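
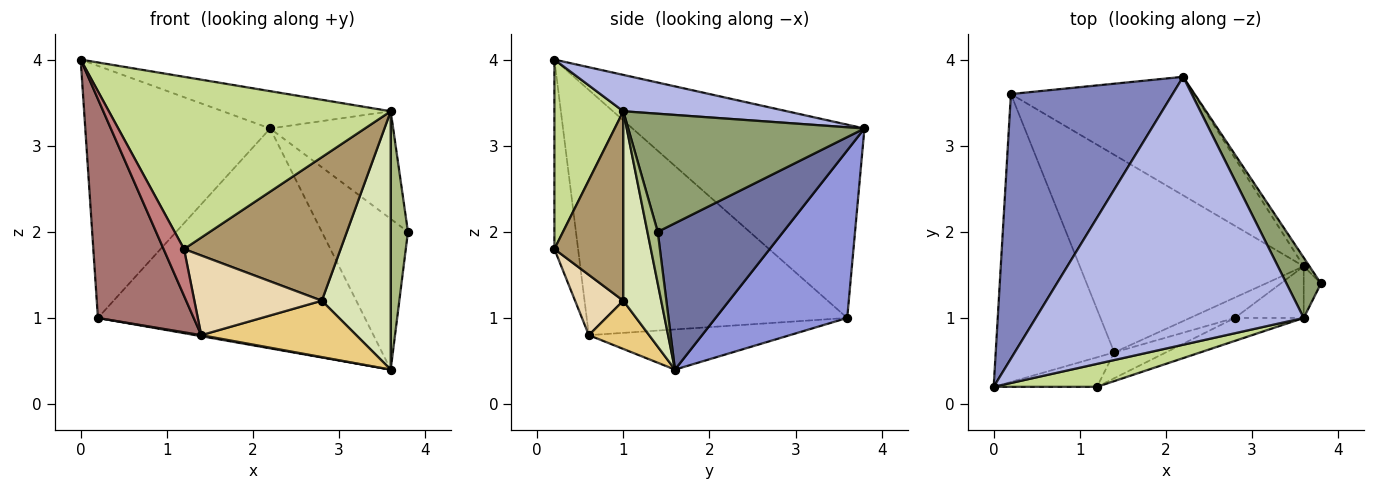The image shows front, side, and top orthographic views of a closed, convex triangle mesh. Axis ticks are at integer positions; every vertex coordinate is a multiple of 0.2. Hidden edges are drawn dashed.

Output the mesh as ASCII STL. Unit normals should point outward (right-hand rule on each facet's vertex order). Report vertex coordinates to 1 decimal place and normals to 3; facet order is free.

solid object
 facet normal 0.824 0.566 -0.032
  outer loop
   vertex 3.6 1.6 0.4
   vertex 2.2 3.8 3.2
   vertex 3.8 1.4 2.0
  endloop
 endfacet
 facet normal -0.654 0.522 0.547
  outer loop
   vertex 0.2 3.6 1.0
   vertex 0.0 0.2 4.0
   vertex 2.2 3.8 3.2
  endloop
 endfacet
 facet normal 0.398 0.807 -0.435
  outer loop
   vertex 0.2 3.6 1.0
   vertex 2.2 3.8 3.2
   vertex 3.6 1.6 0.4
  endloop
 endfacet
 facet normal 0.133 0.137 0.982
  outer loop
   vertex 3.6 1.0 3.4
   vertex 2.2 3.8 3.2
   vertex 0.0 0.2 4.0
  endloop
 endfacet
 facet normal 0.859 0.447 0.250
  outer loop
   vertex 3.6 1.0 3.4
   vertex 3.8 1.4 2.0
   vertex 2.2 3.8 3.2
  endloop
 endfacet
 facet normal 0.507 -0.845 -0.169
  outer loop
   vertex 3.6 1.0 3.4
   vertex 3.6 1.6 0.4
   vertex 3.8 1.4 2.0
  endloop
 endfacet
 facet normal 0.235 -0.963 0.128
  outer loop
   vertex 1.2 0.2 1.8
   vertex 3.6 1.0 3.4
   vertex 0.0 0.2 4.0
  endloop
 endfacet
 facet normal 0.475 -0.863 -0.173
  outer loop
   vertex 2.8 1.0 1.2
   vertex 3.6 1.6 0.4
   vertex 3.6 1.0 3.4
  endloop
 endfacet
 facet normal 0.398 -0.906 -0.145
  outer loop
   vertex 2.8 1.0 1.2
   vertex 3.6 1.0 3.4
   vertex 1.2 0.2 1.8
  endloop
 endfacet
 facet normal -0.177 -0.005 -0.984
  outer loop
   vertex 1.4 0.6 0.8
   vertex 0.2 3.6 1.0
   vertex 3.6 1.6 0.4
  endloop
 endfacet
 facet normal 0.344 -0.883 -0.319
  outer loop
   vertex 1.4 0.6 0.8
   vertex 3.6 1.6 0.4
   vertex 2.8 1.0 1.2
  endloop
 endfacet
 facet normal 0.339 -0.895 -0.290
  outer loop
   vertex 1.4 0.6 0.8
   vertex 2.8 1.0 1.2
   vertex 1.2 0.2 1.8
  endloop
 endfacet
 facet normal -0.855 -0.314 -0.413
  outer loop
   vertex 1.4 0.6 0.8
   vertex 0.0 0.2 4.0
   vertex 0.2 3.6 1.0
  endloop
 endfacet
 facet normal -0.700 -0.604 -0.382
  outer loop
   vertex 1.4 0.6 0.8
   vertex 1.2 0.2 1.8
   vertex 0.0 0.2 4.0
  endloop
 endfacet
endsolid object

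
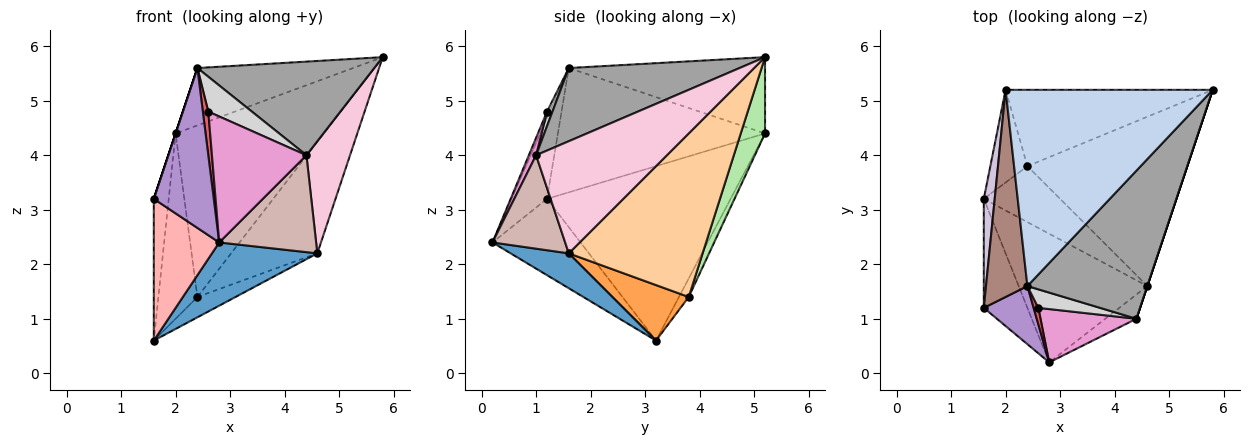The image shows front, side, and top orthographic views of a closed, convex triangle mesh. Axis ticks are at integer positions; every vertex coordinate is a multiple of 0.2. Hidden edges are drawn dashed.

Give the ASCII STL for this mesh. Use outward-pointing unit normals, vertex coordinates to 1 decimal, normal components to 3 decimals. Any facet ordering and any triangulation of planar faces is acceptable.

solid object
 facet normal 0.236 -0.429 -0.872
  outer loop
   vertex 4.6 1.6 2.2
   vertex 2.8 0.2 2.4
   vertex 1.6 3.2 0.6
  endloop
 endfacet
 facet normal -0.333 0.265 0.905
  outer loop
   vertex 2.4 1.6 5.6
   vertex 5.8 5.2 5.8
   vertex 2.0 5.2 4.4
  endloop
 endfacet
 facet normal 0.564 0.282 -0.776
  outer loop
   vertex 2.4 3.8 1.4
   vertex 4.6 1.6 2.2
   vertex 1.6 3.2 0.6
  endloop
 endfacet
 facet normal 0.649 0.418 -0.635
  outer loop
   vertex 2.4 3.8 1.4
   vertex 5.8 5.2 5.8
   vertex 4.6 1.6 2.2
  endloop
 endfacet
 facet normal -0.218 0.873 -0.436
  outer loop
   vertex 2.4 3.8 1.4
   vertex 1.6 3.2 0.6
   vertex 2.0 5.2 4.4
  endloop
 endfacet
 facet normal 0.148 0.904 -0.402
  outer loop
   vertex 2.4 3.8 1.4
   vertex 2.0 5.2 4.4
   vertex 5.8 5.2 5.8
  endloop
 endfacet
 facet normal -0.424 -0.848 0.318
  outer loop
   vertex 2.6 1.2 4.8
   vertex 2.4 1.6 5.6
   vertex 2.8 0.2 2.4
  endloop
 endfacet
 facet normal -0.730 -0.542 -0.417
  outer loop
   vertex 1.6 1.2 3.2
   vertex 1.6 3.2 0.6
   vertex 2.8 0.2 2.4
  endloop
 endfacet
 facet normal -0.485 -0.822 0.299
  outer loop
   vertex 1.6 1.2 3.2
   vertex 2.8 0.2 2.4
   vertex 2.4 1.6 5.6
  endloop
 endfacet
 facet normal -0.995 0.081 0.062
  outer loop
   vertex 1.6 1.2 3.2
   vertex 2.0 5.2 4.4
   vertex 1.6 3.2 0.6
  endloop
 endfacet
 facet normal -0.949 0.000 0.316
  outer loop
   vertex 1.6 1.2 3.2
   vertex 2.4 1.6 5.6
   vertex 2.0 5.2 4.4
  endloop
 endfacet
 facet normal 0.588 -0.784 -0.196
  outer loop
   vertex 4.4 1.0 4.0
   vertex 2.8 0.2 2.4
   vertex 4.6 1.6 2.2
  endloop
 endfacet
 facet normal 0.071 -0.919 0.389
  outer loop
   vertex 4.4 1.0 4.0
   vertex 2.6 1.2 4.8
   vertex 2.8 0.2 2.4
  endloop
 endfacet
 facet normal 0.949 -0.316 0.000
  outer loop
   vertex 4.4 1.0 4.0
   vertex 4.6 1.6 2.2
   vertex 5.8 5.2 5.8
  endloop
 endfacet
 facet normal 0.459 -0.475 0.751
  outer loop
   vertex 4.4 1.0 4.0
   vertex 5.8 5.2 5.8
   vertex 2.4 1.6 5.6
  endloop
 endfacet
 facet normal 0.110 -0.878 0.466
  outer loop
   vertex 4.4 1.0 4.0
   vertex 2.4 1.6 5.6
   vertex 2.6 1.2 4.8
  endloop
 endfacet
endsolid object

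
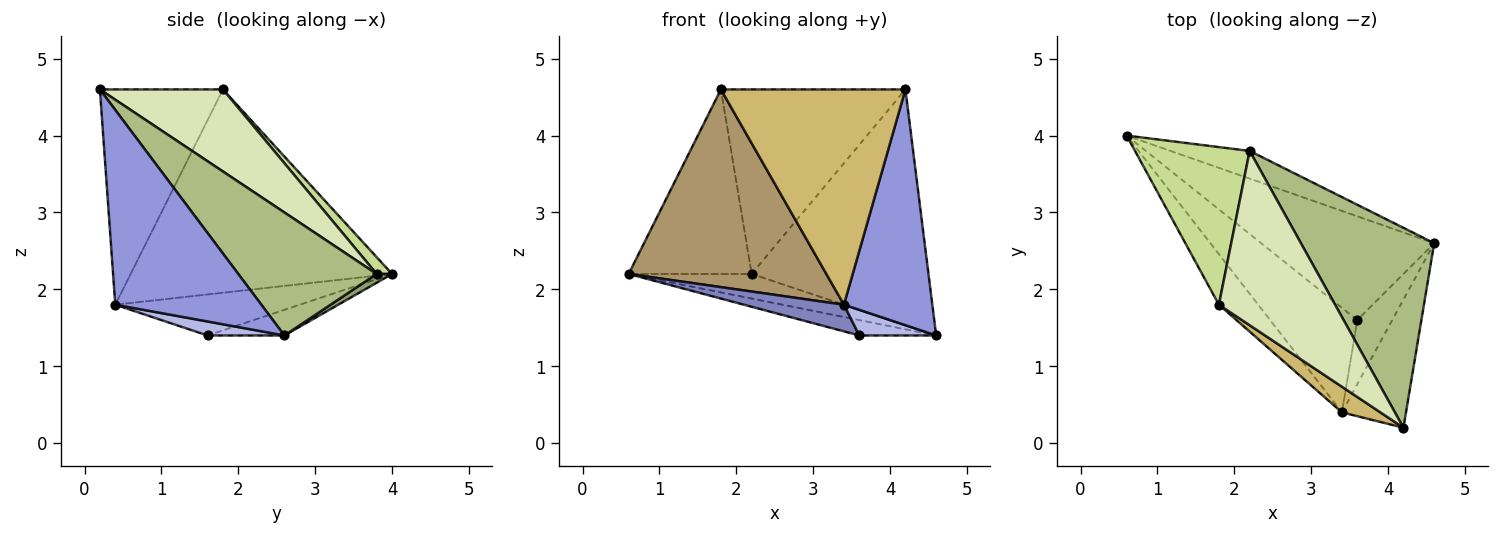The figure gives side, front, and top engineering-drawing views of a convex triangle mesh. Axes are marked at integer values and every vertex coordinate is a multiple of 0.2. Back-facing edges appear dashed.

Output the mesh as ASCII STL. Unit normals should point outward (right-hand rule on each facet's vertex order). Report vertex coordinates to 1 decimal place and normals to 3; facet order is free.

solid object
 facet normal -0.145 0.145 -0.979
  outer loop
   vertex 3.6 1.6 1.4
   vertex 0.6 4.0 2.2
   vertex 4.6 2.6 1.4
  endloop
 endfacet
 facet normal -0.415 -0.225 -0.882
  outer loop
   vertex 3.4 0.4 1.8
   vertex 0.6 4.0 2.2
   vertex 3.6 1.6 1.4
  endloop
 endfacet
 facet normal 0.824 -0.498 -0.271
  outer loop
   vertex 3.4 0.4 1.8
   vertex 4.6 2.6 1.4
   vertex 4.2 0.2 4.6
  endloop
 endfacet
 facet normal 0.348 -0.348 -0.870
  outer loop
   vertex 3.4 0.4 1.8
   vertex 3.6 1.6 1.4
   vertex 4.6 2.6 1.4
  endloop
 endfacet
 facet normal 0.083 0.662 -0.745
  outer loop
   vertex 2.2 3.8 2.2
   vertex 4.6 2.6 1.4
   vertex 0.6 4.0 2.2
  endloop
 endfacet
 facet normal 0.513 0.655 0.555
  outer loop
   vertex 2.2 3.8 2.2
   vertex 4.2 0.2 4.6
   vertex 4.6 2.6 1.4
  endloop
 endfacet
 facet normal 0.095 0.757 0.647
  outer loop
   vertex 1.8 1.8 4.6
   vertex 2.2 3.8 2.2
   vertex 0.6 4.0 2.2
  endloop
 endfacet
 facet normal 0.436 0.654 0.618
  outer loop
   vertex 1.8 1.8 4.6
   vertex 4.2 0.2 4.6
   vertex 2.2 3.8 2.2
  endloop
 endfacet
 facet normal -0.788 -0.596 -0.152
  outer loop
   vertex 1.8 1.8 4.6
   vertex 0.6 4.0 2.2
   vertex 3.4 0.4 1.8
  endloop
 endfacet
 facet normal -0.552 -0.828 0.099
  outer loop
   vertex 1.8 1.8 4.6
   vertex 3.4 0.4 1.8
   vertex 4.2 0.2 4.6
  endloop
 endfacet
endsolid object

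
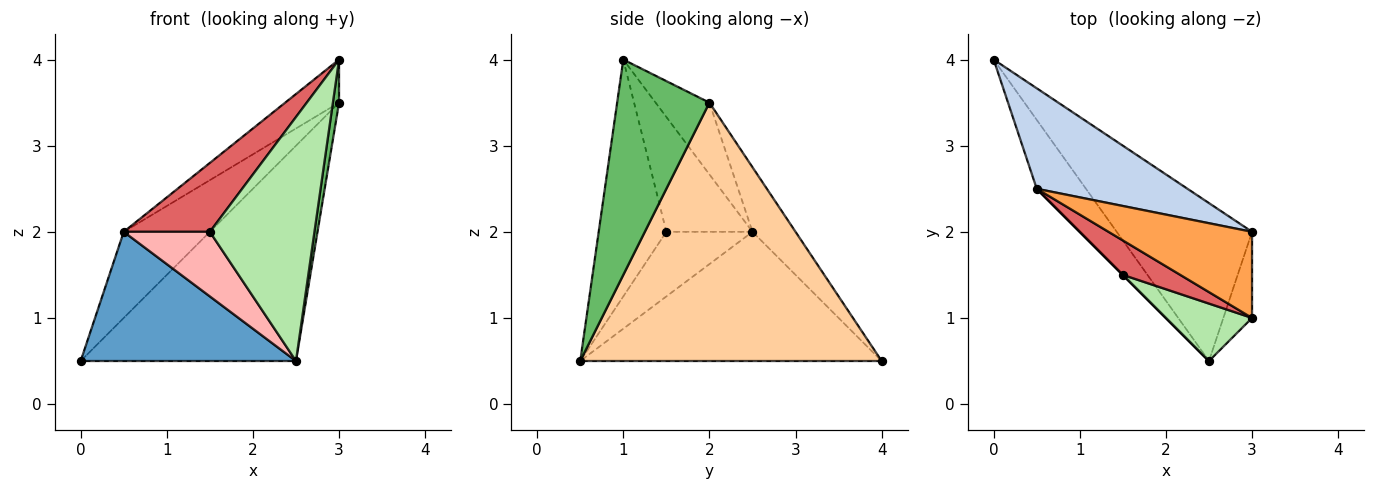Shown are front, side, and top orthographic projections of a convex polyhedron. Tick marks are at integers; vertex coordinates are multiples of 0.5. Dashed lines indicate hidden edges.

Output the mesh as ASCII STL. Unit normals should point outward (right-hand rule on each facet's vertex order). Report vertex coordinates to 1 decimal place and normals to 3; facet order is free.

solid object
 facet normal -0.777 -0.555 -0.296
  outer loop
   vertex 0.5 2.5 2.0
   vertex 0.0 4.0 0.5
   vertex 2.5 0.5 0.5
  endloop
 endfacet
 facet normal -0.309 0.619 0.722
  outer loop
   vertex 3.0 2.0 3.5
   vertex 0.0 4.0 0.5
   vertex 0.5 2.5 2.0
  endloop
 endfacet
 facet normal -0.408 0.408 0.816
  outer loop
   vertex 3.0 2.0 3.5
   vertex 0.5 2.5 2.0
   vertex 3.0 1.0 4.0
  endloop
 endfacet
 facet normal 0.749 0.535 -0.392
  outer loop
   vertex 3.0 2.0 3.5
   vertex 2.5 0.5 0.5
   vertex 0.0 4.0 0.5
  endloop
 endfacet
 facet normal 0.989 -0.066 -0.132
  outer loop
   vertex 3.0 2.0 3.5
   vertex 3.0 1.0 4.0
   vertex 2.5 0.5 0.5
  endloop
 endfacet
 facet normal -0.533 -0.824 0.194
  outer loop
   vertex 1.5 1.5 2.0
   vertex 2.5 0.5 0.5
   vertex 3.0 1.0 4.0
  endloop
 endfacet
 facet normal -0.667 -0.667 0.333
  outer loop
   vertex 1.5 1.5 2.0
   vertex 3.0 1.0 4.0
   vertex 0.5 2.5 2.0
  endloop
 endfacet
 facet normal -0.707 -0.707 0.000
  outer loop
   vertex 1.5 1.5 2.0
   vertex 0.5 2.5 2.0
   vertex 2.5 0.5 0.5
  endloop
 endfacet
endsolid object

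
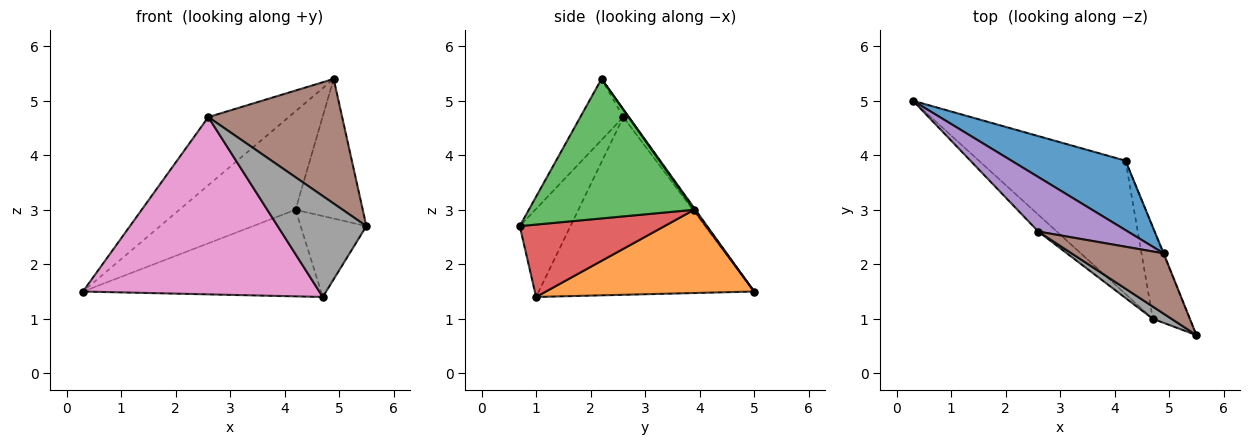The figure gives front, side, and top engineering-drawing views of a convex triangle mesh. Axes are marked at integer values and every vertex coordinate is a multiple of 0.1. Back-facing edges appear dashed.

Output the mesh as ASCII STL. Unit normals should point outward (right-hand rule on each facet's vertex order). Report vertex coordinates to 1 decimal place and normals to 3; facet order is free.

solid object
 facet normal 0.009 0.817 0.576
  outer loop
   vertex 4.2 3.9 3.0
   vertex 0.3 5.0 1.5
   vertex 4.9 2.2 5.4
  endloop
 endfacet
 facet normal 0.430 0.492 -0.757
  outer loop
   vertex 4.2 3.9 3.0
   vertex 4.7 1.0 1.4
   vertex 0.3 5.0 1.5
  endloop
 endfacet
 facet normal 0.926 0.377 -0.003
  outer loop
   vertex 4.2 3.9 3.0
   vertex 4.9 2.2 5.4
   vertex 5.5 0.7 2.7
  endloop
 endfacet
 facet normal 0.826 0.375 -0.422
  outer loop
   vertex 4.2 3.9 3.0
   vertex 5.5 0.7 2.7
   vertex 4.7 1.0 1.4
  endloop
 endfacet
 facet normal -0.054 0.780 0.624
  outer loop
   vertex 2.6 2.6 4.7
   vertex 4.9 2.2 5.4
   vertex 0.3 5.0 1.5
  endloop
 endfacet
 facet normal -0.278 -0.865 0.419
  outer loop
   vertex 2.6 2.6 4.7
   vertex 5.5 0.7 2.7
   vertex 4.9 2.2 5.4
  endloop
 endfacet
 facet normal -0.672 -0.737 -0.070
  outer loop
   vertex 2.6 2.6 4.7
   vertex 0.3 5.0 1.5
   vertex 4.7 1.0 1.4
  endloop
 endfacet
 facet normal -0.494 -0.863 0.105
  outer loop
   vertex 2.6 2.6 4.7
   vertex 4.7 1.0 1.4
   vertex 5.5 0.7 2.7
  endloop
 endfacet
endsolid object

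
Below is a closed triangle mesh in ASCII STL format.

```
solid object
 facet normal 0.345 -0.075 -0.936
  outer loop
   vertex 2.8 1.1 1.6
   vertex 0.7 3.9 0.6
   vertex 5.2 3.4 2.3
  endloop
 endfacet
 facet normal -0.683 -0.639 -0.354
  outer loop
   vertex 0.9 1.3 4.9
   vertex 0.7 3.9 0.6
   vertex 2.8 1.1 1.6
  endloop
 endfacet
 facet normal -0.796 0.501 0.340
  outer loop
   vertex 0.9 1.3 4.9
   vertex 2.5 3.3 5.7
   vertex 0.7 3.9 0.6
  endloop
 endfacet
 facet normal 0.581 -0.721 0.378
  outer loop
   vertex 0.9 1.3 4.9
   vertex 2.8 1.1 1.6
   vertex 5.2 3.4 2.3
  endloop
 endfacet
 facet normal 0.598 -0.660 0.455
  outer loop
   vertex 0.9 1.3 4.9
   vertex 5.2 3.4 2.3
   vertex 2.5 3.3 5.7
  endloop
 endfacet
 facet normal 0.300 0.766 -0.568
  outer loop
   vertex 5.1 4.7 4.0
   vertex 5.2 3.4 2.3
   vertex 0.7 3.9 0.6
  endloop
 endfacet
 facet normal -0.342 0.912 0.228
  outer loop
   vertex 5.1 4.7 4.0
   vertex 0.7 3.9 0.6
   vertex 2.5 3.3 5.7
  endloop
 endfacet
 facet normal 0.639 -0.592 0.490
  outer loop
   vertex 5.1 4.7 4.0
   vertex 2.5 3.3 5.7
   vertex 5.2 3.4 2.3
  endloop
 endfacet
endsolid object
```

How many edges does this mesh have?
12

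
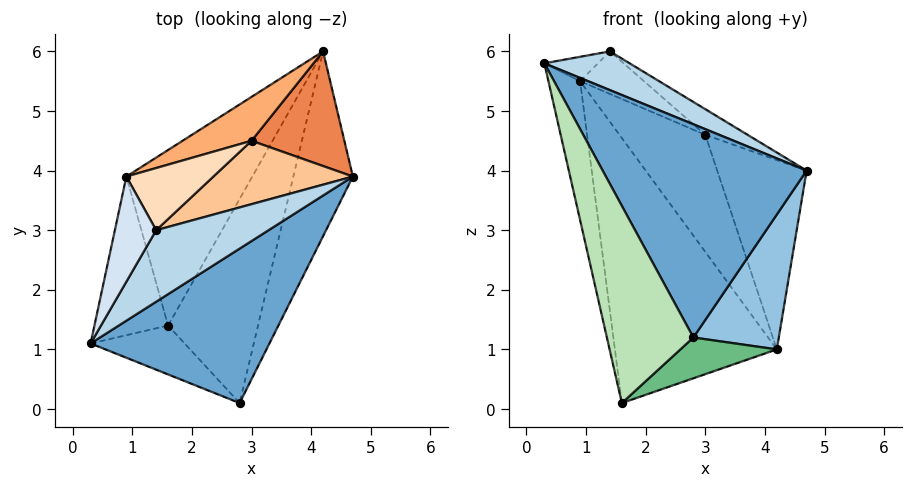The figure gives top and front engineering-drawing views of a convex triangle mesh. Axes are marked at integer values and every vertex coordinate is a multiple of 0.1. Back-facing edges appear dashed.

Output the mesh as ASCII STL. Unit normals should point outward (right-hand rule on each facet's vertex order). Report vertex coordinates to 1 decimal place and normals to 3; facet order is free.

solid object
 facet normal 0.603 -0.646 0.468
  outer loop
   vertex 2.8 0.1 1.2
   vertex 4.7 3.9 4.0
   vertex 0.3 1.1 5.8
  endloop
 endfacet
 facet normal 0.921 -0.229 -0.314
  outer loop
   vertex 4.2 6.0 1.0
   vertex 4.7 3.9 4.0
   vertex 2.8 0.1 1.2
  endloop
 endfacet
 facet normal 0.552 -0.397 0.733
  outer loop
   vertex 1.4 3.0 6.0
   vertex 0.3 1.1 5.8
   vertex 4.7 3.9 4.0
  endloop
 endfacet
 facet normal -0.494 0.197 0.847
  outer loop
   vertex 1.4 3.0 6.0
   vertex 0.9 3.9 5.5
   vertex 0.3 1.1 5.8
  endloop
 endfacet
 facet normal 0.436 0.770 0.466
  outer loop
   vertex 3.0 4.5 4.6
   vertex 4.7 3.9 4.0
   vertex 4.2 6.0 1.0
  endloop
 endfacet
 facet normal -0.116 0.930 0.349
  outer loop
   vertex 3.0 4.5 4.6
   vertex 4.2 6.0 1.0
   vertex 0.9 3.9 5.5
  endloop
 endfacet
 facet normal 0.418 0.341 0.842
  outer loop
   vertex 3.0 4.5 4.6
   vertex 1.4 3.0 6.0
   vertex 4.7 3.9 4.0
  endloop
 endfacet
 facet normal 0.189 0.555 0.810
  outer loop
   vertex 3.0 4.5 4.6
   vertex 0.9 3.9 5.5
   vertex 1.4 3.0 6.0
  endloop
 endfacet
 facet normal 0.566 -0.162 -0.808
  outer loop
   vertex 1.6 1.4 0.1
   vertex 4.2 6.0 1.0
   vertex 2.8 0.1 1.2
  endloop
 endfacet
 facet normal -0.789 0.512 -0.339
  outer loop
   vertex 1.6 1.4 0.1
   vertex 0.9 3.9 5.5
   vertex 4.2 6.0 1.0
  endloop
 endfacet
 facet normal -0.639 -0.747 -0.185
  outer loop
   vertex 1.6 1.4 0.1
   vertex 2.8 0.1 1.2
   vertex 0.3 1.1 5.8
  endloop
 endfacet
 facet normal -0.960 0.183 -0.209
  outer loop
   vertex 1.6 1.4 0.1
   vertex 0.3 1.1 5.8
   vertex 0.9 3.9 5.5
  endloop
 endfacet
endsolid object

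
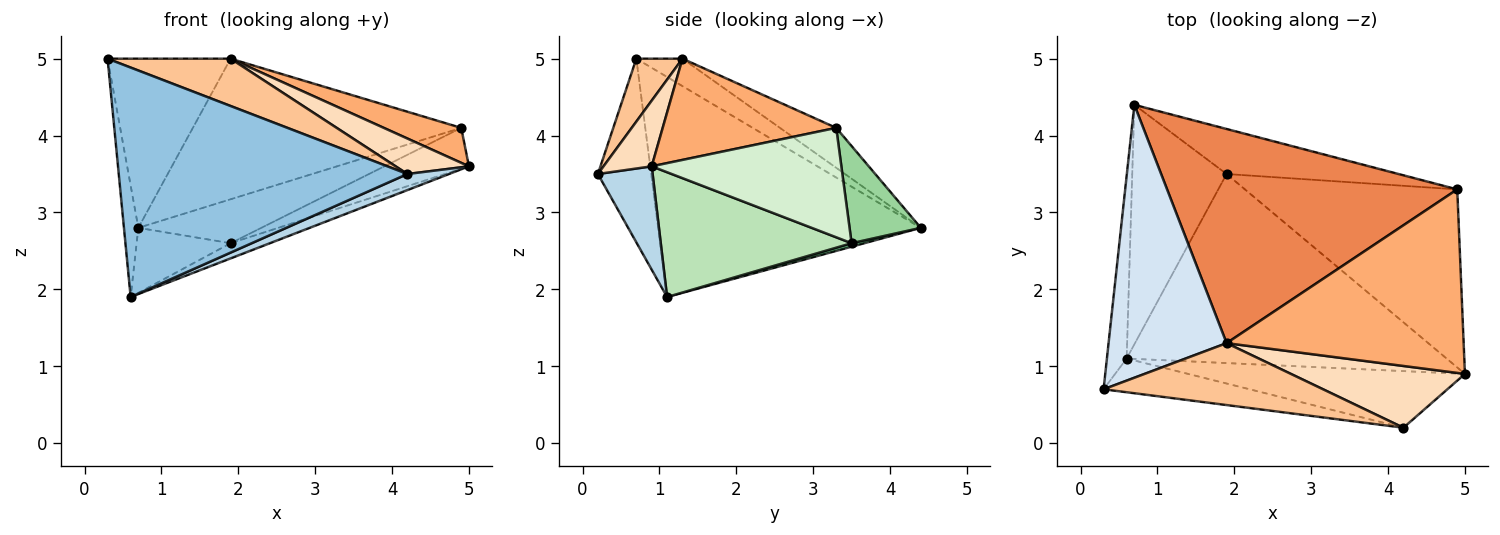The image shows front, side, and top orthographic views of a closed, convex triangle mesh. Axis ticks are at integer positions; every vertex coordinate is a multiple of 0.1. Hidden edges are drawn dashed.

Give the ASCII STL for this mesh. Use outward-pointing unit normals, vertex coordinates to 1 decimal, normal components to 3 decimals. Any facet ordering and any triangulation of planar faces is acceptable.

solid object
 facet normal -0.995 0.054 -0.089
  outer loop
   vertex 0.6 1.1 1.9
   vertex 0.3 0.7 5.0
   vertex 0.7 4.4 2.8
  endloop
 endfacet
 facet normal -0.180 -0.973 -0.143
  outer loop
   vertex 4.2 0.2 3.5
   vertex 0.3 0.7 5.0
   vertex 0.6 1.1 1.9
  endloop
 endfacet
 facet normal 0.338 -0.257 -0.905
  outer loop
   vertex 4.2 0.2 3.5
   vertex 0.6 1.1 1.9
   vertex 5.0 0.9 3.6
  endloop
 endfacet
 facet normal -0.194 0.517 0.834
  outer loop
   vertex 1.9 1.3 5.0
   vertex 0.7 4.4 2.8
   vertex 0.3 0.7 5.0
  endloop
 endfacet
 facet normal -0.114 0.545 0.831
  outer loop
   vertex 1.9 1.3 5.0
   vertex 4.9 3.3 4.1
   vertex 0.7 4.4 2.8
  endloop
 endfacet
 facet normal 0.387 -0.173 0.906
  outer loop
   vertex 1.9 1.3 5.0
   vertex 5.0 0.9 3.6
   vertex 4.9 3.3 4.1
  endloop
 endfacet
 facet normal 0.222 -0.592 0.775
  outer loop
   vertex 1.9 1.3 5.0
   vertex 0.3 0.7 5.0
   vertex 4.2 0.2 3.5
  endloop
 endfacet
 facet normal 0.311 -0.473 0.824
  outer loop
   vertex 1.9 1.3 5.0
   vertex 4.2 0.2 3.5
   vertex 5.0 0.9 3.6
  endloop
 endfacet
 facet normal 0.036 0.262 -0.964
  outer loop
   vertex 1.9 3.5 2.6
   vertex 0.6 1.1 1.9
   vertex 0.7 4.4 2.8
  endloop
 endfacet
 facet normal 0.375 0.647 -0.664
  outer loop
   vertex 1.9 3.5 2.6
   vertex 0.7 4.4 2.8
   vertex 4.9 3.3 4.1
  endloop
 endfacet
 facet normal 0.362 0.075 -0.929
  outer loop
   vertex 1.9 3.5 2.6
   vertex 5.0 0.9 3.6
   vertex 0.6 1.1 1.9
  endloop
 endfacet
 facet normal 0.449 0.200 -0.871
  outer loop
   vertex 1.9 3.5 2.6
   vertex 4.9 3.3 4.1
   vertex 5.0 0.9 3.6
  endloop
 endfacet
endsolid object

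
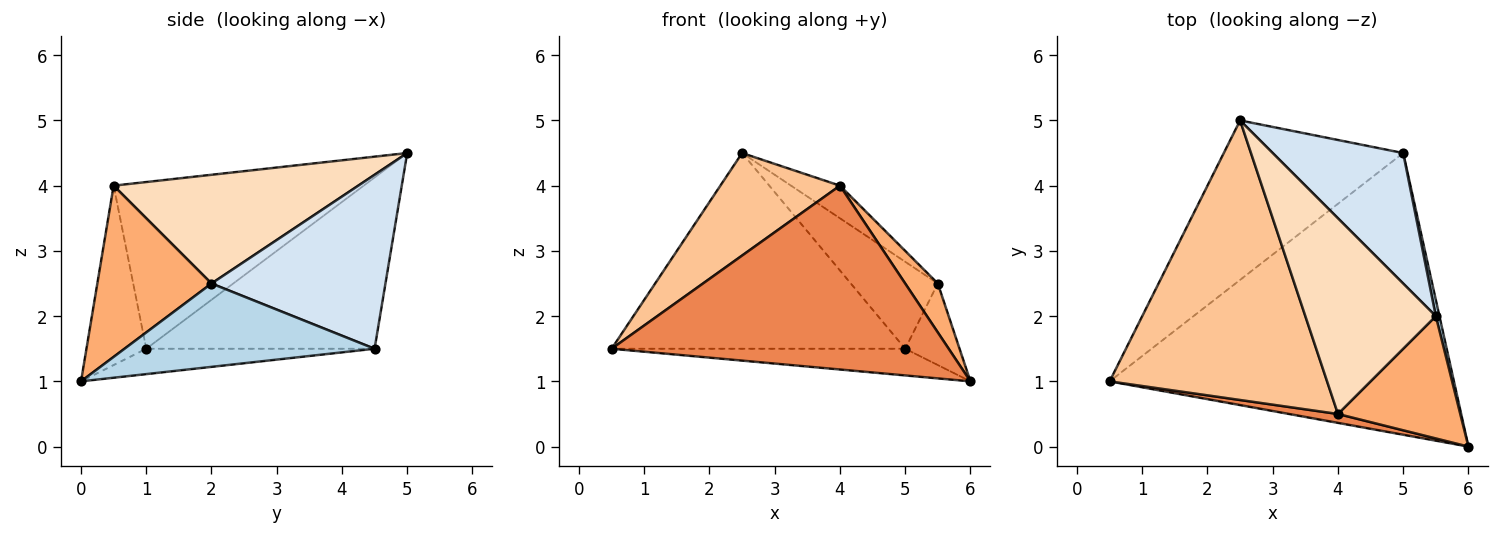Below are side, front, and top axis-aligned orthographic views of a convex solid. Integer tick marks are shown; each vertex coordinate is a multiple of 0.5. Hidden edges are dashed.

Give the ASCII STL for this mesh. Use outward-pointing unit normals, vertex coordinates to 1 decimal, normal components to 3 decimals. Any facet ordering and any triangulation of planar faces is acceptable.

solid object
 facet normal -0.073 0.094 -0.993
  outer loop
   vertex 5.0 4.5 1.5
   vertex 6.0 0.0 1.0
   vertex 0.5 1.0 1.5
  endloop
 endfacet
 facet normal -0.516 0.664 -0.541
  outer loop
   vertex 5.0 4.5 1.5
   vertex 0.5 1.0 1.5
   vertex 2.5 5.0 4.5
  endloop
 endfacet
 facet normal 0.976 0.212 0.042
  outer loop
   vertex 5.0 4.5 1.5
   vertex 5.5 2.0 2.5
   vertex 6.0 0.0 1.0
  endloop
 endfacet
 facet normal 0.743 0.371 0.557
  outer loop
   vertex 5.0 4.5 1.5
   vertex 2.5 5.0 4.5
   vertex 5.5 2.0 2.5
  endloop
 endfacet
 facet normal -0.174 -0.984 0.048
  outer loop
   vertex 4.0 0.5 4.0
   vertex 0.5 1.0 1.5
   vertex 6.0 0.0 1.0
  endloop
 endfacet
 facet normal 0.793 -0.226 0.566
  outer loop
   vertex 4.0 0.5 4.0
   vertex 6.0 0.0 1.0
   vertex 5.5 2.0 2.5
  endloop
 endfacet
 facet normal -0.584 -0.279 0.762
  outer loop
   vertex 4.0 0.5 4.0
   vertex 2.5 5.0 4.5
   vertex 0.5 1.0 1.5
  endloop
 endfacet
 facet normal 0.635 0.127 0.762
  outer loop
   vertex 4.0 0.5 4.0
   vertex 5.5 2.0 2.5
   vertex 2.5 5.0 4.5
  endloop
 endfacet
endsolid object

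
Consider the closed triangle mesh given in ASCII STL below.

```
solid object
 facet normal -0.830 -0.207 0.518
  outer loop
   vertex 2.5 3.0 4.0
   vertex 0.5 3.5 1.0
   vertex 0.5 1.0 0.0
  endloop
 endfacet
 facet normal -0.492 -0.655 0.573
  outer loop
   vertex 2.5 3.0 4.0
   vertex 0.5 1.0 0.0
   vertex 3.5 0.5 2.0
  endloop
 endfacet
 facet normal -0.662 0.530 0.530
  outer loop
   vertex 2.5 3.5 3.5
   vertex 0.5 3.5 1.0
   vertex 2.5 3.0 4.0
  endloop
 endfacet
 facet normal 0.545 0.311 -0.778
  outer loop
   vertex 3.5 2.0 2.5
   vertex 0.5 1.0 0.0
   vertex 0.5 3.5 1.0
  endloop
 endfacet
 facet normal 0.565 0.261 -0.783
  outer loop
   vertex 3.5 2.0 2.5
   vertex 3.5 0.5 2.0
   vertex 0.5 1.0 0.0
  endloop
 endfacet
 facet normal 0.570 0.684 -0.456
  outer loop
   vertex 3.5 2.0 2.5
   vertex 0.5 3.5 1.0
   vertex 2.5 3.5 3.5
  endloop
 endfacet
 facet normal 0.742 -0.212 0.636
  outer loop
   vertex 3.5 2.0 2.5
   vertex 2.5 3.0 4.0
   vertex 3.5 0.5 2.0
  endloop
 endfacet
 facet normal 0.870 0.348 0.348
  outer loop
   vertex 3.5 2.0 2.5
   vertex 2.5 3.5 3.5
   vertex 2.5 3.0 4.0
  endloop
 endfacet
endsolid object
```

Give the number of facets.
8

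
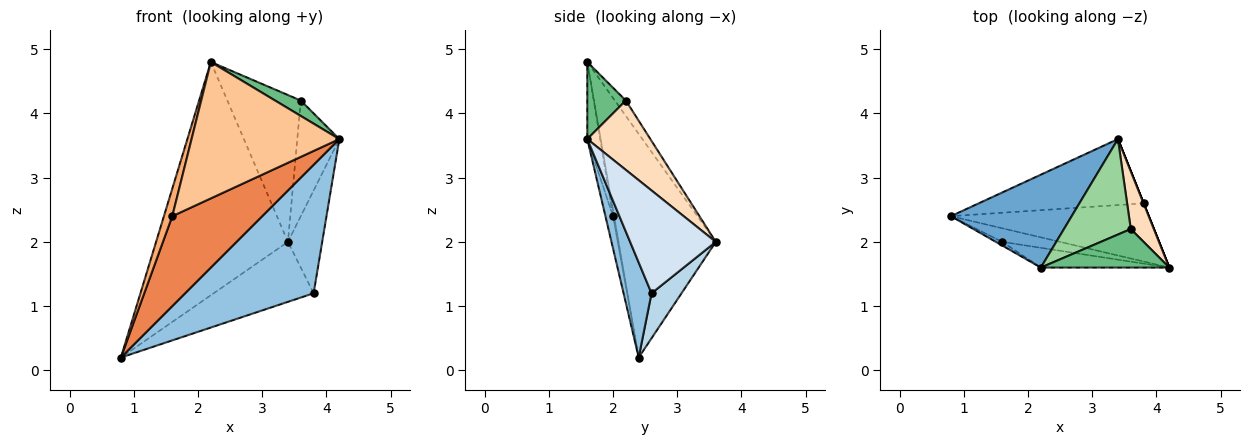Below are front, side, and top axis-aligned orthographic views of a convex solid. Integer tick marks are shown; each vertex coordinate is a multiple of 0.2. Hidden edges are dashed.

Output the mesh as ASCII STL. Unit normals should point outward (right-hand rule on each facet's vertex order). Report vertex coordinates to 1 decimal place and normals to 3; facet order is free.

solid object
 facet normal -0.565 0.766 0.305
  outer loop
   vertex 2.2 1.6 4.8
   vertex 3.4 3.6 2.0
   vertex 0.8 2.4 0.2
  endloop
 endfacet
 facet normal 0.194 -0.894 -0.405
  outer loop
   vertex 3.8 2.6 1.2
   vertex 4.2 1.6 3.6
   vertex 0.8 2.4 0.2
  endloop
 endfacet
 facet normal 0.198 0.659 -0.725
  outer loop
   vertex 3.8 2.6 1.2
   vertex 0.8 2.4 0.2
   vertex 3.4 3.6 2.0
  endloop
 endfacet
 facet normal 0.928 0.371 0.000
  outer loop
   vertex 3.8 2.6 1.2
   vertex 3.4 3.6 2.0
   vertex 4.2 1.6 3.6
  endloop
 endfacet
 facet normal -0.083 -0.985 -0.149
  outer loop
   vertex 1.6 2.0 2.4
   vertex 0.8 2.4 0.2
   vertex 4.2 1.6 3.6
  endloop
 endfacet
 facet normal -0.131 -0.983 -0.131
  outer loop
   vertex 1.6 2.0 2.4
   vertex 2.2 1.6 4.8
   vertex 0.8 2.4 0.2
  endloop
 endfacet
 facet normal -0.086 -0.986 -0.143
  outer loop
   vertex 1.6 2.0 2.4
   vertex 4.2 1.6 3.6
   vertex 2.2 1.6 4.8
  endloop
 endfacet
 facet normal 0.802 0.535 0.267
  outer loop
   vertex 3.6 2.2 4.2
   vertex 4.2 1.6 3.6
   vertex 3.4 3.6 2.0
  endloop
 endfacet
 facet normal 0.487 -0.324 0.811
  outer loop
   vertex 3.6 2.2 4.2
   vertex 2.2 1.6 4.8
   vertex 4.2 1.6 3.6
  endloop
 endfacet
 facet normal -0.125 0.832 0.541
  outer loop
   vertex 3.6 2.2 4.2
   vertex 3.4 3.6 2.0
   vertex 2.2 1.6 4.8
  endloop
 endfacet
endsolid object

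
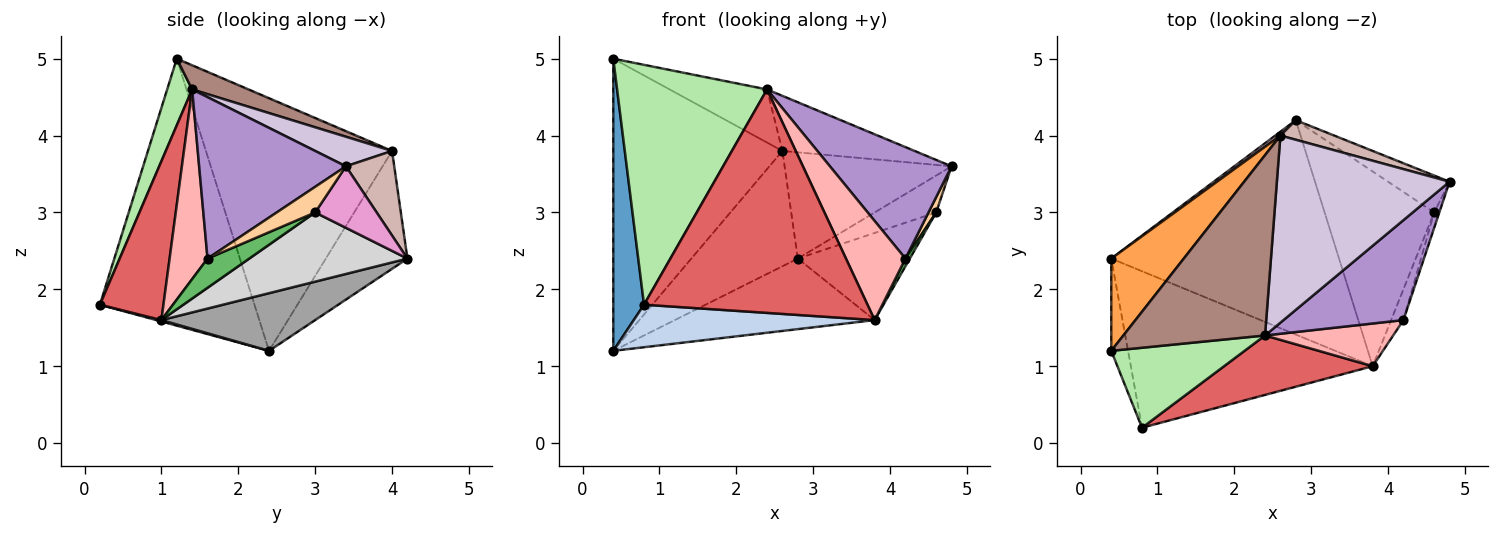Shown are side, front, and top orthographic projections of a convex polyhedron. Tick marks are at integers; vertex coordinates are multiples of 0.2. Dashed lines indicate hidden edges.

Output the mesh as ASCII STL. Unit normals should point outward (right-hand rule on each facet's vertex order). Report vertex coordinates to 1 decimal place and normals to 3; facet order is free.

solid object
 facet normal -0.979 -0.195 -0.062
  outer loop
   vertex 0.4 1.2 5.0
   vertex 0.4 2.4 1.2
   vertex 0.8 0.2 1.8
  endloop
 endfacet
 facet normal 0.006 -0.262 -0.965
  outer loop
   vertex 3.8 1.0 1.6
   vertex 0.8 0.2 1.8
   vertex 0.4 2.4 1.2
  endloop
 endfacet
 facet normal -0.724 0.658 0.208
  outer loop
   vertex 2.6 4.0 3.8
   vertex 0.4 2.4 1.2
   vertex 0.4 1.2 5.0
  endloop
 endfacet
 facet normal 0.962 -0.192 -0.192
  outer loop
   vertex 4.2 1.6 2.4
   vertex 4.6 3.0 3.0
   vertex 4.8 3.4 3.6
  endloop
 endfacet
 facet normal 0.917 -0.097 -0.386
  outer loop
   vertex 4.2 1.6 2.4
   vertex 3.8 1.0 1.6
   vertex 4.6 3.0 3.0
  endloop
 endfacet
 facet normal 0.156 -0.937 0.312
  outer loop
   vertex 2.4 1.4 4.6
   vertex 0.4 1.2 5.0
   vertex 0.8 0.2 1.8
  endloop
 endfacet
 facet normal 0.265 -0.932 0.248
  outer loop
   vertex 2.4 1.4 4.6
   vertex 0.8 0.2 1.8
   vertex 3.8 1.0 1.6
  endloop
 endfacet
 facet normal 0.505 -0.792 0.342
  outer loop
   vertex 2.4 1.4 4.6
   vertex 3.8 1.0 1.6
   vertex 4.2 1.6 2.4
  endloop
 endfacet
 facet normal 0.668 -0.554 0.497
  outer loop
   vertex 2.4 1.4 4.6
   vertex 4.2 1.6 2.4
   vertex 4.8 3.4 3.6
  endloop
 endfacet
 facet normal 0.162 0.279 0.947
  outer loop
   vertex 2.4 1.4 4.6
   vertex 4.8 3.4 3.6
   vertex 2.6 4.0 3.8
  endloop
 endfacet
 facet normal 0.161 0.279 0.947
  outer loop
   vertex 2.4 1.4 4.6
   vertex 2.6 4.0 3.8
   vertex 0.4 1.2 5.0
  endloop
 endfacet
 facet normal 0.274 0.946 0.174
  outer loop
   vertex 2.8 4.2 2.4
   vertex 2.6 4.0 3.8
   vertex 4.8 3.4 3.6
  endloop
 endfacet
 facet normal 0.577 0.577 -0.577
  outer loop
   vertex 2.8 4.2 2.4
   vertex 4.8 3.4 3.6
   vertex 4.6 3.0 3.0
  endloop
 endfacet
 facet normal -0.608 0.793 0.026
  outer loop
   vertex 2.8 4.2 2.4
   vertex 0.4 2.4 1.2
   vertex 2.6 4.0 3.8
  endloop
 endfacet
 facet normal 0.234 0.304 -0.924
  outer loop
   vertex 2.8 4.2 2.4
   vertex 3.8 1.0 1.6
   vertex 0.4 2.4 1.2
  endloop
 endfacet
 facet normal 0.499 0.354 -0.791
  outer loop
   vertex 2.8 4.2 2.4
   vertex 4.6 3.0 3.0
   vertex 3.8 1.0 1.6
  endloop
 endfacet
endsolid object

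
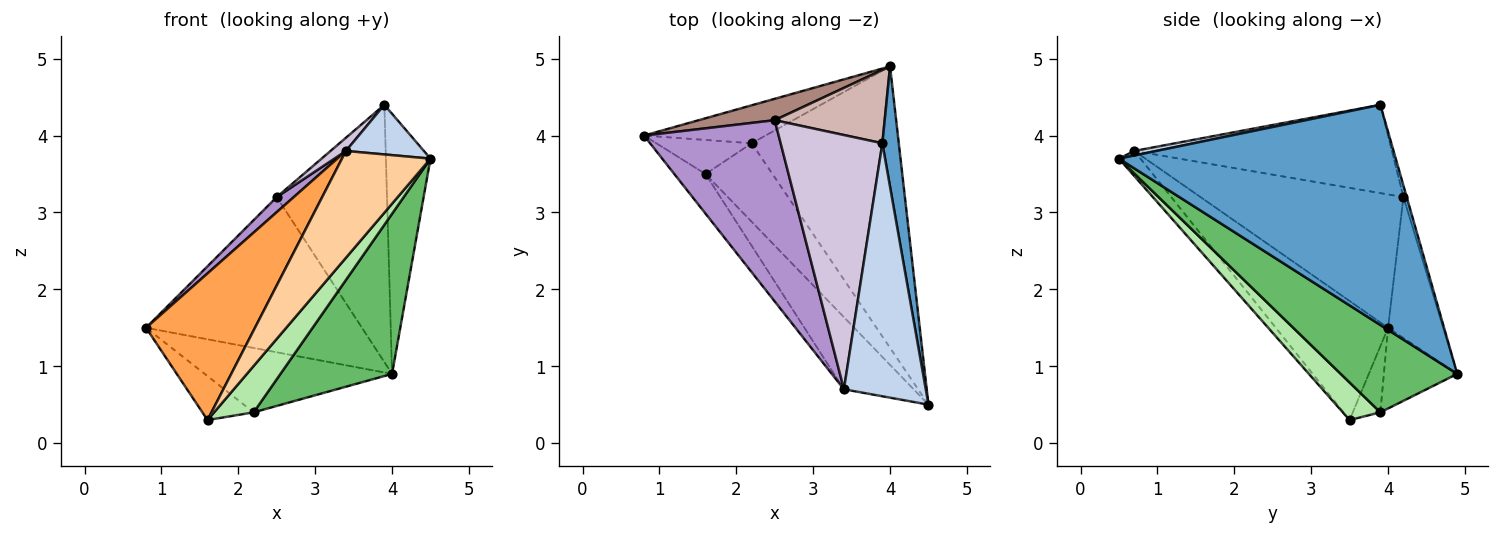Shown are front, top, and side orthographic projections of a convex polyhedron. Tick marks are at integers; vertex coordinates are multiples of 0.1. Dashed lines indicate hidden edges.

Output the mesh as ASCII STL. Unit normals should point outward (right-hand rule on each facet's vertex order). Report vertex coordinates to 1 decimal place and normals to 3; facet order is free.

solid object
 facet normal 0.985 0.159 0.073
  outer loop
   vertex 3.9 3.9 4.4
   vertex 4.5 0.5 3.7
   vertex 4.0 4.9 0.9
  endloop
 endfacet
 facet normal 0.054 -0.192 0.980
  outer loop
   vertex 3.4 0.7 3.8
   vertex 4.5 0.5 3.7
   vertex 3.9 3.9 4.4
  endloop
 endfacet
 facet normal -0.705 -0.684 -0.185
  outer loop
   vertex 3.4 0.7 3.8
   vertex 0.8 4.0 1.5
   vertex 1.6 3.5 0.3
  endloop
 endfacet
 facet normal -0.198 -0.813 -0.548
  outer loop
   vertex 3.4 0.7 3.8
   vertex 1.6 3.5 0.3
   vertex 4.5 0.5 3.7
  endloop
 endfacet
 facet normal 0.459 -0.439 -0.772
  outer loop
   vertex 2.2 3.9 0.4
   vertex 4.0 4.9 0.9
   vertex 4.5 0.5 3.7
  endloop
 endfacet
 facet normal 0.435 -0.458 -0.775
  outer loop
   vertex 2.2 3.9 0.4
   vertex 4.5 0.5 3.7
   vertex 1.6 3.5 0.3
  endloop
 endfacet
 facet normal -0.320 0.816 -0.481
  outer loop
   vertex 2.2 3.9 0.4
   vertex 0.8 4.0 1.5
   vertex 4.0 4.9 0.9
  endloop
 endfacet
 facet normal -0.391 0.727 -0.564
  outer loop
   vertex 2.2 3.9 0.4
   vertex 1.6 3.5 0.3
   vertex 0.8 4.0 1.5
  endloop
 endfacet
 facet normal -0.702 -0.059 0.709
  outer loop
   vertex 2.5 4.2 3.2
   vertex 0.8 4.0 1.5
   vertex 3.4 0.7 3.8
  endloop
 endfacet
 facet normal -0.655 -0.039 0.755
  outer loop
   vertex 2.5 4.2 3.2
   vertex 3.4 0.7 3.8
   vertex 3.9 3.9 4.4
  endloop
 endfacet
 facet normal -0.245 0.960 0.132
  outer loop
   vertex 2.5 4.2 3.2
   vertex 4.0 4.9 0.9
   vertex 0.8 4.0 1.5
  endloop
 endfacet
 facet normal -0.029 0.961 0.274
  outer loop
   vertex 2.5 4.2 3.2
   vertex 3.9 3.9 4.4
   vertex 4.0 4.9 0.9
  endloop
 endfacet
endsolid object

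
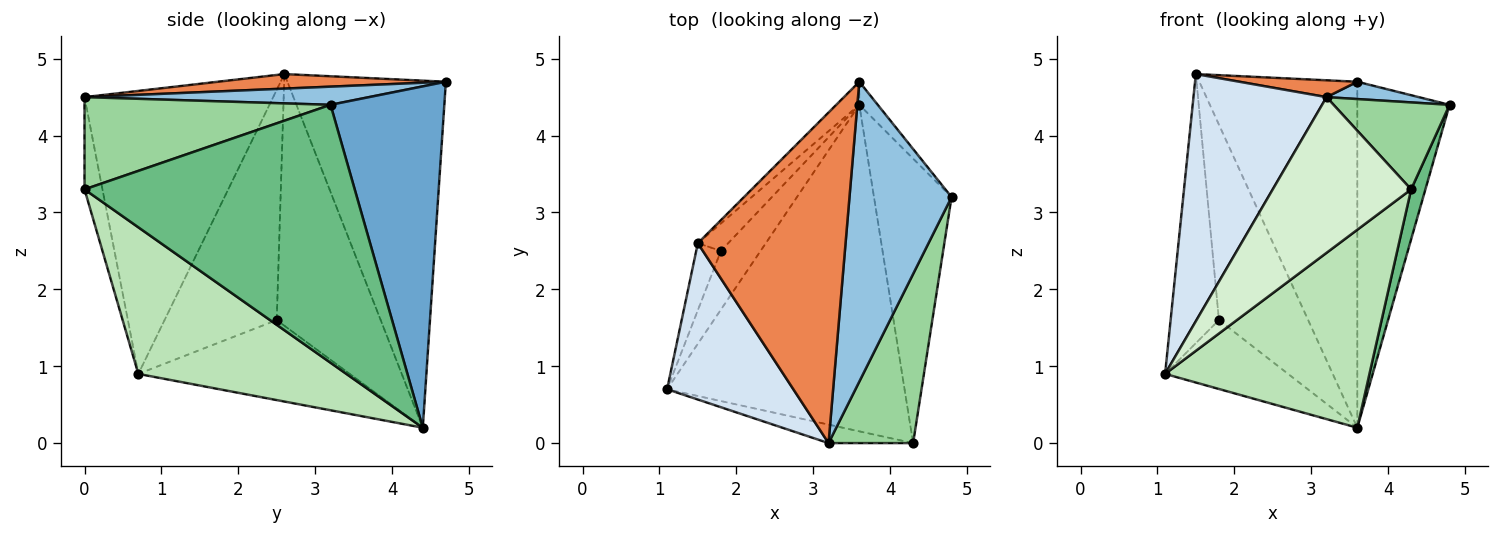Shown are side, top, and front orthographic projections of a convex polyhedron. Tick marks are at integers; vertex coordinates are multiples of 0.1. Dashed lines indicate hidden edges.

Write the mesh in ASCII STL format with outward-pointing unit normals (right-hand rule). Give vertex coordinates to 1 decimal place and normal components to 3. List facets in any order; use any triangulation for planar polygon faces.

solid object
 facet normal 0.776 0.629 -0.042
  outer loop
   vertex 3.6 4.4 0.2
   vertex 3.6 4.7 4.7
   vertex 4.8 3.2 4.4
  endloop
 endfacet
 facet normal 0.175 -0.057 0.983
  outer loop
   vertex 3.2 0.0 4.5
   vertex 4.8 3.2 4.4
   vertex 3.6 4.7 4.7
  endloop
 endfacet
 facet normal -0.794 0.462 -0.394
  outer loop
   vertex 1.8 2.5 1.6
   vertex 3.6 4.4 0.2
   vertex 1.1 0.7 0.9
  endloop
 endfacet
 facet normal -0.768 -0.542 0.343
  outer loop
   vertex 1.5 2.6 4.8
   vertex 1.1 0.7 0.9
   vertex 3.2 0.0 4.5
  endloop
 endfacet
 facet normal 0.098 -0.051 0.994
  outer loop
   vertex 1.5 2.6 4.8
   vertex 3.2 0.0 4.5
   vertex 3.6 4.7 4.7
  endloop
 endfacet
 facet normal -0.914 0.394 -0.098
  outer loop
   vertex 1.5 2.6 4.8
   vertex 1.8 2.5 1.6
   vertex 1.1 0.7 0.9
  endloop
 endfacet
 facet normal -0.707 0.705 -0.047
  outer loop
   vertex 1.5 2.6 4.8
   vertex 3.6 4.7 4.7
   vertex 3.6 4.4 0.2
  endloop
 endfacet
 facet normal -0.756 0.649 -0.091
  outer loop
   vertex 1.5 2.6 4.8
   vertex 3.6 4.4 0.2
   vertex 1.8 2.5 1.6
  endloop
 endfacet
 facet normal 0.956 -0.051 -0.288
  outer loop
   vertex 4.3 0.0 3.3
   vertex 3.6 4.4 0.2
   vertex 4.8 3.2 4.4
  endloop
 endfacet
 facet normal 0.696 -0.328 0.638
  outer loop
   vertex 4.3 0.0 3.3
   vertex 4.8 3.2 4.4
   vertex 3.2 0.0 4.5
  endloop
 endfacet
 facet normal 0.467 -0.459 -0.756
  outer loop
   vertex 4.3 0.0 3.3
   vertex 1.1 0.7 0.9
   vertex 3.6 4.4 0.2
  endloop
 endfacet
 facet normal -0.128 -0.985 -0.117
  outer loop
   vertex 4.3 0.0 3.3
   vertex 3.2 0.0 4.5
   vertex 1.1 0.7 0.9
  endloop
 endfacet
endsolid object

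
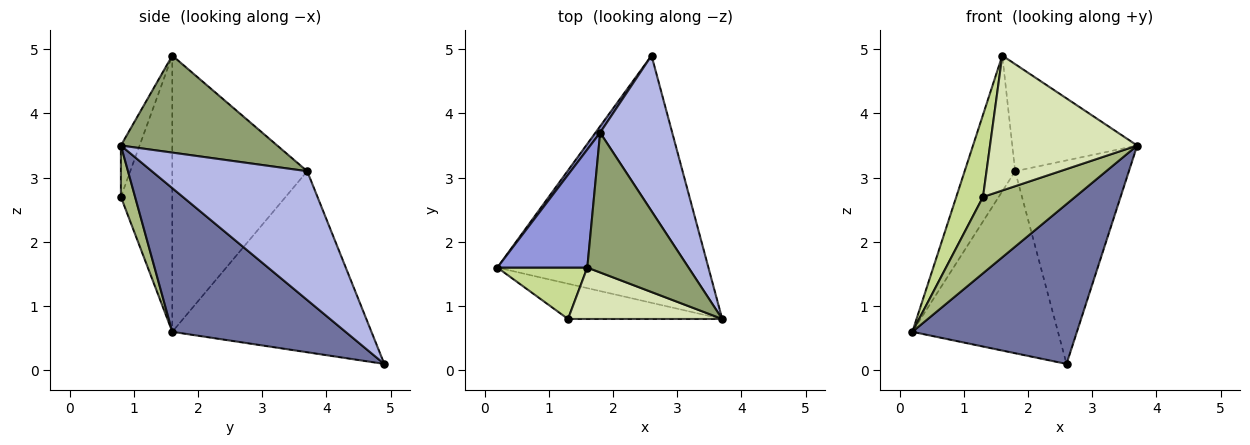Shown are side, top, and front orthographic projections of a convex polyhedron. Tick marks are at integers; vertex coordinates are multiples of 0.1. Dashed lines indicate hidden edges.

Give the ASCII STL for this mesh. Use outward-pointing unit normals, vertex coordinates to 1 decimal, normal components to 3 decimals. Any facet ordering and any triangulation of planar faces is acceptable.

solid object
 facet normal 0.496 -0.471 -0.729
  outer loop
   vertex 2.6 4.9 0.1
   vertex 3.7 0.8 3.5
   vertex 0.2 1.6 0.6
  endloop
 endfacet
 facet normal -0.807 0.590 0.021
  outer loop
   vertex 1.8 3.7 3.1
   vertex 2.6 4.9 0.1
   vertex 0.2 1.6 0.6
  endloop
 endfacet
 facet normal -0.896 0.335 0.292
  outer loop
   vertex 1.8 3.7 3.1
   vertex 0.2 1.6 0.6
   vertex 1.6 1.6 4.9
  endloop
 endfacet
 facet normal 0.735 0.539 0.411
  outer loop
   vertex 1.8 3.7 3.1
   vertex 3.7 0.8 3.5
   vertex 2.6 4.9 0.1
  endloop
 endfacet
 facet normal 0.606 0.484 0.632
  outer loop
   vertex 1.8 3.7 3.1
   vertex 1.6 1.6 4.9
   vertex 3.7 0.8 3.5
  endloop
 endfacet
 facet normal 0.138 -0.899 -0.415
  outer loop
   vertex 1.3 0.8 2.7
   vertex 0.2 1.6 0.6
   vertex 3.7 0.8 3.5
  endloop
 endfacet
 facet normal -0.852 -0.443 0.277
  outer loop
   vertex 1.3 0.8 2.7
   vertex 1.6 1.6 4.9
   vertex 0.2 1.6 0.6
  endloop
 endfacet
 facet normal -0.118 -0.928 0.354
  outer loop
   vertex 1.3 0.8 2.7
   vertex 3.7 0.8 3.5
   vertex 1.6 1.6 4.9
  endloop
 endfacet
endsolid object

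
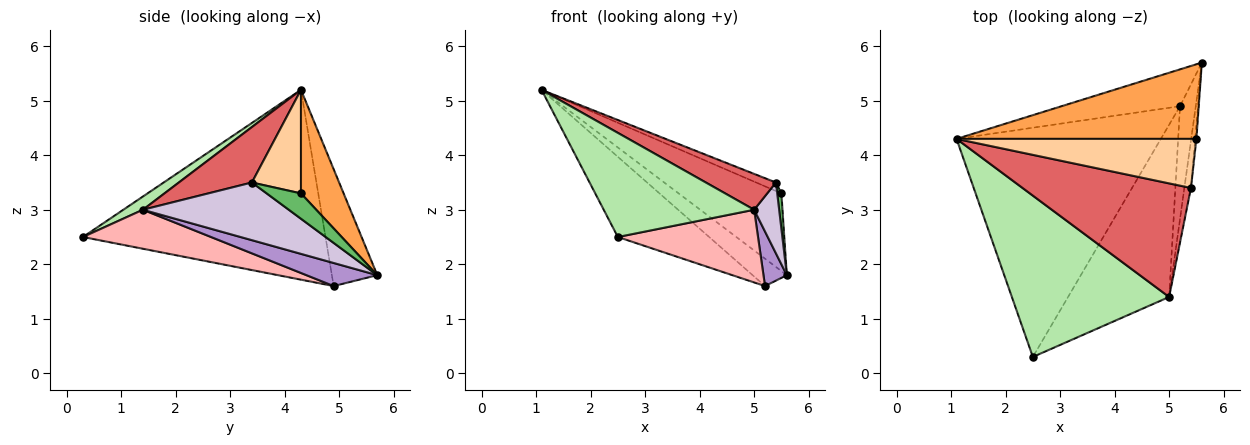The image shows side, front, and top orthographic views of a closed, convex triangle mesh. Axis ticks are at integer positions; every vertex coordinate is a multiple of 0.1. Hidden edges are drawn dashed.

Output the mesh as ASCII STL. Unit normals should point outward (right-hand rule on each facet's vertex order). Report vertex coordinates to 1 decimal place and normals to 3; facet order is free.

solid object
 facet normal -0.621 0.468 -0.629
  outer loop
   vertex 5.2 4.9 1.6
   vertex 1.1 4.3 5.2
   vertex 5.6 5.7 1.8
  endloop
 endfacet
 facet normal -0.659 0.248 -0.710
  outer loop
   vertex 5.2 4.9 1.6
   vertex 2.5 0.3 2.5
   vertex 1.1 4.3 5.2
  endloop
 endfacet
 facet normal 0.287 0.691 0.664
  outer loop
   vertex 5.5 4.3 3.3
   vertex 5.6 5.7 1.8
   vertex 1.1 4.3 5.2
  endloop
 endfacet
 facet normal 0.391 0.158 0.907
  outer loop
   vertex 5.5 4.3 3.3
   vertex 1.1 4.3 5.2
   vertex 5.4 3.4 3.5
  endloop
 endfacet
 facet normal 0.992 -0.120 -0.046
  outer loop
   vertex 5.5 4.3 3.3
   vertex 5.4 3.4 3.5
   vertex 5.6 5.7 1.8
  endloop
 endfacet
 facet normal 0.070 -0.541 0.838
  outer loop
   vertex 5.0 1.4 3.0
   vertex 1.1 4.3 5.2
   vertex 2.5 0.3 2.5
  endloop
 endfacet
 facet normal 0.300 -0.287 0.910
  outer loop
   vertex 5.0 1.4 3.0
   vertex 5.4 3.4 3.5
   vertex 1.1 4.3 5.2
  endloop
 endfacet
 facet normal 0.335 -0.366 -0.868
  outer loop
   vertex 5.0 1.4 3.0
   vertex 2.5 0.3 2.5
   vertex 5.2 4.9 1.6
  endloop
 endfacet
 facet normal 0.797 -0.263 -0.543
  outer loop
   vertex 5.0 1.4 3.0
   vertex 5.2 4.9 1.6
   vertex 5.6 5.7 1.8
  endloop
 endfacet
 facet normal 0.979 -0.168 -0.112
  outer loop
   vertex 5.0 1.4 3.0
   vertex 5.6 5.7 1.8
   vertex 5.4 3.4 3.5
  endloop
 endfacet
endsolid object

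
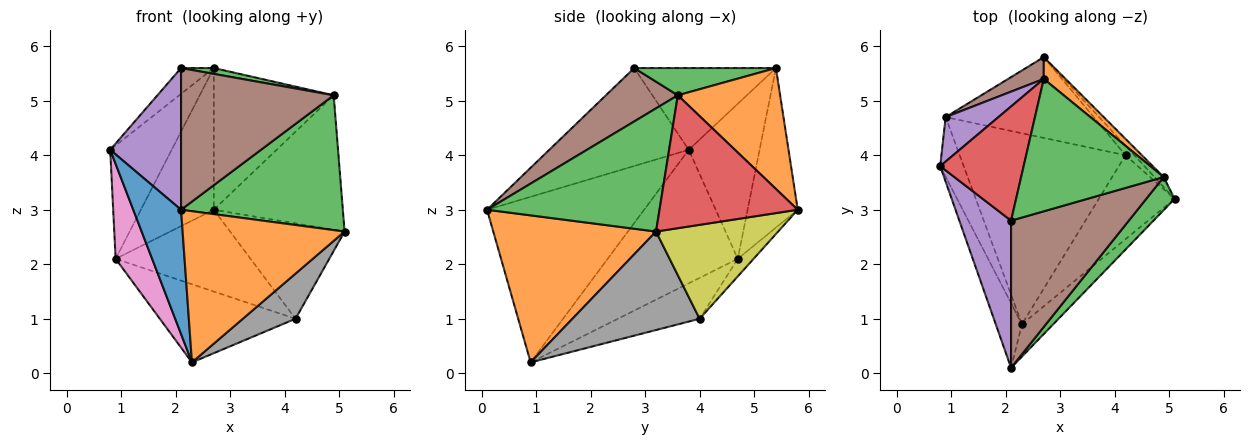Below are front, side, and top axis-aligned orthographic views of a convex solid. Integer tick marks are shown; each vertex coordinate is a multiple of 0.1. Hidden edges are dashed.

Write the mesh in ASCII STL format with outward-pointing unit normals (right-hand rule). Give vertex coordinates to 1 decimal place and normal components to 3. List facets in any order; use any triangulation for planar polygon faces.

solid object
 facet normal -0.946 -0.288 -0.150
  outer loop
   vertex 2.3 0.9 0.2
   vertex 2.1 0.1 3.0
   vertex 0.8 3.8 4.1
  endloop
 endfacet
 facet normal 0.701 -0.698 -0.149
  outer loop
   vertex 2.3 0.9 0.2
   vertex 5.1 3.2 2.6
   vertex 2.1 0.1 3.0
  endloop
 endfacet
 facet normal 0.719 -0.675 0.165
  outer loop
   vertex 4.9 3.6 5.1
   vertex 2.1 0.1 3.0
   vertex 5.1 3.2 2.6
  endloop
 endfacet
 facet normal 0.730 0.682 -0.051
  outer loop
   vertex 2.7 5.8 3.0
   vertex 4.9 3.6 5.1
   vertex 5.1 3.2 2.6
  endloop
 endfacet
 facet normal -0.807 -0.410 0.426
  outer loop
   vertex 2.1 2.8 5.6
   vertex 0.8 3.8 4.1
   vertex 2.1 0.1 3.0
  endloop
 endfacet
 facet normal 0.311 -0.659 0.685
  outer loop
   vertex 2.1 2.8 5.6
   vertex 2.1 0.1 3.0
   vertex 4.9 3.6 5.1
  endloop
 endfacet
 facet normal -0.949 -0.266 -0.167
  outer loop
   vertex 0.9 4.7 2.1
   vertex 2.3 0.9 0.2
   vertex 0.8 3.8 4.1
  endloop
 endfacet
 facet normal 0.753 -0.312 -0.579
  outer loop
   vertex 4.2 4.0 1.0
   vertex 5.1 3.2 2.6
   vertex 2.3 0.9 0.2
  endloop
 endfacet
 facet normal 0.728 0.682 -0.068
  outer loop
   vertex 4.2 4.0 1.0
   vertex 2.7 5.8 3.0
   vertex 5.1 3.2 2.6
  endloop
 endfacet
 facet normal -0.222 0.369 -0.902
  outer loop
   vertex 4.2 4.0 1.0
   vertex 2.3 0.9 0.2
   vertex 0.9 4.7 2.1
  endloop
 endfacet
 facet normal -0.083 0.709 -0.700
  outer loop
   vertex 4.2 4.0 1.0
   vertex 0.9 4.7 2.1
   vertex 2.7 5.8 3.0
  endloop
 endfacet
 facet normal 0.645 0.756 0.116
  outer loop
   vertex 2.7 5.4 5.6
   vertex 4.9 3.6 5.1
   vertex 2.7 5.8 3.0
  endloop
 endfacet
 facet normal 0.188 -0.043 0.981
  outer loop
   vertex 2.7 5.4 5.6
   vertex 2.1 2.8 5.6
   vertex 4.9 3.6 5.1
  endloop
 endfacet
 facet normal -0.691 0.159 0.705
  outer loop
   vertex 2.7 5.4 5.6
   vertex 0.8 3.8 4.1
   vertex 2.1 2.8 5.6
  endloop
 endfacet
 facet normal -0.731 0.635 0.249
  outer loop
   vertex 2.7 5.4 5.6
   vertex 0.9 4.7 2.1
   vertex 0.8 3.8 4.1
  endloop
 endfacet
 facet normal -0.562 0.817 0.126
  outer loop
   vertex 2.7 5.4 5.6
   vertex 2.7 5.8 3.0
   vertex 0.9 4.7 2.1
  endloop
 endfacet
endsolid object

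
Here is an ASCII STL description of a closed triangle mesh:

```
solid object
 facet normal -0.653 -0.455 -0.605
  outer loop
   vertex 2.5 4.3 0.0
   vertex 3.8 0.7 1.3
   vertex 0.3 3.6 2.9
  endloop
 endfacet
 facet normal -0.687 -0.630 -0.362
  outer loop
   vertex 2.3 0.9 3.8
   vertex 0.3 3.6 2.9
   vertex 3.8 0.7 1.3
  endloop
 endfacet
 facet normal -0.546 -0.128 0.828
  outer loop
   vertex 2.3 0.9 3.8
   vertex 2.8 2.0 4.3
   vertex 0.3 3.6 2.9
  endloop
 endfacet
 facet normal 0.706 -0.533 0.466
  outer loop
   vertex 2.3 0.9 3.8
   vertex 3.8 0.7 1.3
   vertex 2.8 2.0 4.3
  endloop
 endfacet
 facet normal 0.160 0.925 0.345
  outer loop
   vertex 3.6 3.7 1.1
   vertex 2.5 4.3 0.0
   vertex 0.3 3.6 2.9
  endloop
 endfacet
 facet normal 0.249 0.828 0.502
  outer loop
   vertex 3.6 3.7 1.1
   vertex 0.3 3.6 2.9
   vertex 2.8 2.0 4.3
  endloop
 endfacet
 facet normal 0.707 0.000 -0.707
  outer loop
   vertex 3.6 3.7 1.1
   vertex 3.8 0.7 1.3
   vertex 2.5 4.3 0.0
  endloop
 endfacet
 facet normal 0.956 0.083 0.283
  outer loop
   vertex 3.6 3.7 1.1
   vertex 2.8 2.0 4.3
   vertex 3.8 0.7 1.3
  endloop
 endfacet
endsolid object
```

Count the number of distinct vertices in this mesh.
6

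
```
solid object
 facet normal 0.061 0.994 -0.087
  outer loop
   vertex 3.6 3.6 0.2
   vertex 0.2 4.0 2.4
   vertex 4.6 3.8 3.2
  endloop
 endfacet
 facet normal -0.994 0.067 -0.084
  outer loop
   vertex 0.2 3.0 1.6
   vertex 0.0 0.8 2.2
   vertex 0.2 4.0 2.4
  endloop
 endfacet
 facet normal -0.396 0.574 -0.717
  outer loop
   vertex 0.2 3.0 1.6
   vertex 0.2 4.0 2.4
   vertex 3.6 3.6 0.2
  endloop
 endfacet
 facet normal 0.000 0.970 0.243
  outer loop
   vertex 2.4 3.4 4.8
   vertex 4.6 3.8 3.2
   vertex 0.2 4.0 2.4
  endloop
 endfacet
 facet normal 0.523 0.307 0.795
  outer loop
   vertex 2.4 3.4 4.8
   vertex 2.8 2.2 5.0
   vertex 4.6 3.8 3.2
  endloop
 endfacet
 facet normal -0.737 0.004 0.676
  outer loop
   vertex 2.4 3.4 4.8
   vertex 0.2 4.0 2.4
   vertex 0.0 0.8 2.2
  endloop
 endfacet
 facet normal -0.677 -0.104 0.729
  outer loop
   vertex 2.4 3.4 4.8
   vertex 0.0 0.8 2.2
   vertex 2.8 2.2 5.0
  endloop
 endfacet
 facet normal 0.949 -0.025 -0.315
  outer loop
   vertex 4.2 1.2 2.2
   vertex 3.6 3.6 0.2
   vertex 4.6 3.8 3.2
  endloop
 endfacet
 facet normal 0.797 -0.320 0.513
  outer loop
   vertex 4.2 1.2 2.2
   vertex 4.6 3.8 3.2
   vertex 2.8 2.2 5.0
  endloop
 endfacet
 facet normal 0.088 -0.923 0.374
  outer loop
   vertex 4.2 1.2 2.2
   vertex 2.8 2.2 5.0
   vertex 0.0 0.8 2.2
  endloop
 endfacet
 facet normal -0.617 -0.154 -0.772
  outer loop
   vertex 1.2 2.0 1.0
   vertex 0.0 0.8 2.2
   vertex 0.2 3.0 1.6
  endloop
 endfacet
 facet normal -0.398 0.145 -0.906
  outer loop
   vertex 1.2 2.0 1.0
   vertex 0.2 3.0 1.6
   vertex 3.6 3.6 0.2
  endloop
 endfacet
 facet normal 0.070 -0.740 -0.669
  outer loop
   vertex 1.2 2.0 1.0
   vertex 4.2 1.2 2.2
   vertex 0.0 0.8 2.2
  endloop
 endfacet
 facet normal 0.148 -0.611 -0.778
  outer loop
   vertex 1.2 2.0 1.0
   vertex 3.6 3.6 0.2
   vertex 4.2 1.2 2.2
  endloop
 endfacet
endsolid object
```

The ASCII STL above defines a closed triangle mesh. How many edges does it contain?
21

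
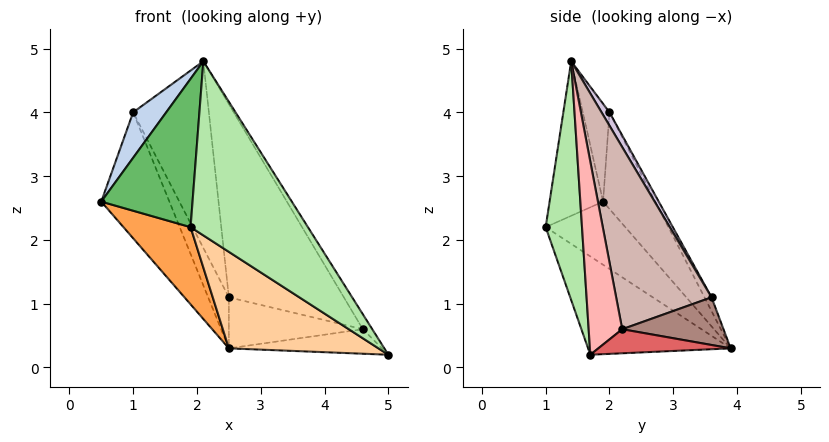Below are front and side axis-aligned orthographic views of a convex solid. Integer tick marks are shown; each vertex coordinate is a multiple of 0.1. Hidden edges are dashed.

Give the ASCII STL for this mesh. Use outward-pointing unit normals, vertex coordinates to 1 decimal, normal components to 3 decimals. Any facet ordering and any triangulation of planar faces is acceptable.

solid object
 facet normal -0.601 0.783 0.159
  outer loop
   vertex 1.0 2.0 4.0
   vertex 2.5 3.9 0.3
   vertex 0.5 1.9 2.6
  endloop
 endfacet
 facet normal -0.605 -0.749 0.270
  outer loop
   vertex 1.0 2.0 4.0
   vertex 0.5 1.9 2.6
   vertex 2.1 1.4 4.8
  endloop
 endfacet
 facet normal -0.483 -0.408 -0.775
  outer loop
   vertex 1.9 1.0 2.2
   vertex 0.5 1.9 2.6
   vertex 2.5 3.9 0.3
  endloop
 endfacet
 facet normal -0.416 -0.437 -0.798
  outer loop
   vertex 1.9 1.0 2.2
   vertex 2.5 3.9 0.3
   vertex 5.0 1.7 0.2
  endloop
 endfacet
 facet normal -0.498 -0.850 0.169
  outer loop
   vertex 1.9 1.0 2.2
   vertex 2.1 1.4 4.8
   vertex 0.5 1.9 2.6
  endloop
 endfacet
 facet normal 0.294 -0.948 0.123
  outer loop
   vertex 1.9 1.0 2.2
   vertex 5.0 1.7 0.2
   vertex 2.1 1.4 4.8
  endloop
 endfacet
 facet normal 0.628 0.726 -0.280
  outer loop
   vertex 4.6 2.2 0.6
   vertex 5.0 1.7 0.2
   vertex 2.5 3.9 0.3
  endloop
 endfacet
 facet normal 0.817 0.229 0.530
  outer loop
   vertex 4.6 2.2 0.6
   vertex 2.1 1.4 4.8
   vertex 5.0 1.7 0.2
  endloop
 endfacet
 facet normal -0.305 0.892 0.334
  outer loop
   vertex 2.5 3.6 1.1
   vertex 2.5 3.9 0.3
   vertex 1.0 2.0 4.0
  endloop
 endfacet
 facet normal 0.089 0.852 0.516
  outer loop
   vertex 2.5 3.6 1.1
   vertex 1.0 2.0 4.0
   vertex 2.1 1.4 4.8
  endloop
 endfacet
 facet normal 0.578 0.764 0.287
  outer loop
   vertex 2.5 3.6 1.1
   vertex 4.6 2.2 0.6
   vertex 2.5 3.9 0.3
  endloop
 endfacet
 facet normal 0.565 0.681 0.466
  outer loop
   vertex 2.5 3.6 1.1
   vertex 2.1 1.4 4.8
   vertex 4.6 2.2 0.6
  endloop
 endfacet
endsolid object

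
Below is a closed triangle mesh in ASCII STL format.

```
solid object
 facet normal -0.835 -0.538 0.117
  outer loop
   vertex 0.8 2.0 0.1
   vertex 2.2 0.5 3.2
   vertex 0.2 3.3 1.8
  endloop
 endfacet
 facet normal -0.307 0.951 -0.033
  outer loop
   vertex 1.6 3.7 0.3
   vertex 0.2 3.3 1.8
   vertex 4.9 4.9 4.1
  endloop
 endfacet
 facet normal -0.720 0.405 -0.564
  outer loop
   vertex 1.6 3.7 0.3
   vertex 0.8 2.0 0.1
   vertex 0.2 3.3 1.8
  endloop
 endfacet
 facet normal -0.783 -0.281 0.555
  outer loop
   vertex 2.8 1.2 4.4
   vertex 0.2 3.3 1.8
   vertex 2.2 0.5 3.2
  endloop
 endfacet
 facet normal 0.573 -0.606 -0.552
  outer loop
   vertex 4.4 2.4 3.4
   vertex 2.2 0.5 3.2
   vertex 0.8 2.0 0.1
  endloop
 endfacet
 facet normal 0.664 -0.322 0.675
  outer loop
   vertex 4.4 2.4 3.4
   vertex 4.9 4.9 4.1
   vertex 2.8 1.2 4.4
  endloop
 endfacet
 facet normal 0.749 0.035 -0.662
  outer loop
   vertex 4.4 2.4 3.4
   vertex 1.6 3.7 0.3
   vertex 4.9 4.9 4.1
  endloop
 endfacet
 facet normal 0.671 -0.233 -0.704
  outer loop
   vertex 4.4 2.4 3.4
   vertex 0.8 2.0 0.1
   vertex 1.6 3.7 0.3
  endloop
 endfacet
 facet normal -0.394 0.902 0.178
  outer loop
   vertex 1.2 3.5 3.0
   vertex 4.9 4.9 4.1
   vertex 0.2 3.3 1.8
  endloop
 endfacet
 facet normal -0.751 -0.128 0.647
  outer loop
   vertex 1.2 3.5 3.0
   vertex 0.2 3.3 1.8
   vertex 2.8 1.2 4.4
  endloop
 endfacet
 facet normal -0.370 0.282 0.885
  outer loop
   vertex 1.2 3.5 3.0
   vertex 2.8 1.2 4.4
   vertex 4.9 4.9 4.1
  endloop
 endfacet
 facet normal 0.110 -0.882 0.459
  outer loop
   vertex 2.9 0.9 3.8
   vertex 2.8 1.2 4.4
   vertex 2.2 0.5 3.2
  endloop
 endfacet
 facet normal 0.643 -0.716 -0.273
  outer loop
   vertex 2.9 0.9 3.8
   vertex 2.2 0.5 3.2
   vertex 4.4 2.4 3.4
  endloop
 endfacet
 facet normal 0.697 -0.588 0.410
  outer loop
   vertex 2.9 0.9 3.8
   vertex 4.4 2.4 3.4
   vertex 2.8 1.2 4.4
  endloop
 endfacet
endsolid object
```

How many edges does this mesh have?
21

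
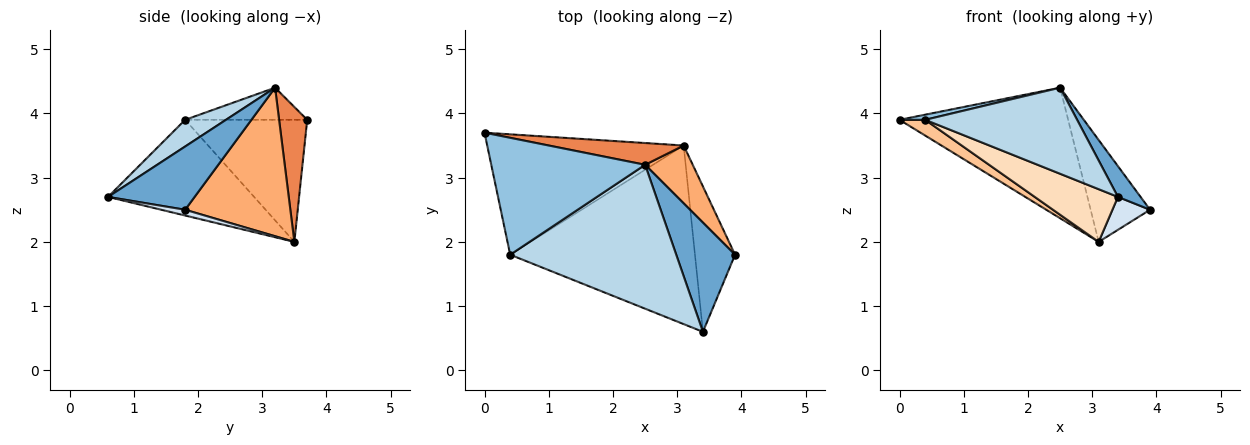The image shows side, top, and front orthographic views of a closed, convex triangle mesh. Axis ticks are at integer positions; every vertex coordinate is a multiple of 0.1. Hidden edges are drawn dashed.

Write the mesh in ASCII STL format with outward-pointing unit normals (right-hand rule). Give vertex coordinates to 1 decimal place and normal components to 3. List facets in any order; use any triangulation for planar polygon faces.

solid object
 facet normal 0.719 -0.188 0.669
  outer loop
   vertex 2.5 3.2 4.4
   vertex 3.4 0.6 2.7
   vertex 3.9 1.8 2.5
  endloop
 endfacet
 facet normal -0.204 -0.043 0.978
  outer loop
   vertex 0.4 1.8 3.9
   vertex 2.5 3.2 4.4
   vertex 0.0 3.7 3.9
  endloop
 endfacet
 facet normal 0.137 -0.509 0.850
  outer loop
   vertex 0.4 1.8 3.9
   vertex 3.4 0.6 2.7
   vertex 2.5 3.2 4.4
  endloop
 endfacet
 facet normal 0.139 -0.219 -0.966
  outer loop
   vertex 3.1 3.5 2.0
   vertex 3.9 1.8 2.5
   vertex 3.4 0.6 2.7
  endloop
 endfacet
 facet normal 0.162 0.973 0.162
  outer loop
   vertex 3.1 3.5 2.0
   vertex 0.0 3.7 3.9
   vertex 2.5 3.2 4.4
  endloop
 endfacet
 facet normal 0.839 0.474 0.269
  outer loop
   vertex 3.1 3.5 2.0
   vertex 2.5 3.2 4.4
   vertex 3.9 1.8 2.5
  endloop
 endfacet
 facet normal -0.525 -0.110 -0.844
  outer loop
   vertex 3.1 3.5 2.0
   vertex 0.4 1.8 3.9
   vertex 0.0 3.7 3.9
  endloop
 endfacet
 facet normal -0.445 -0.253 -0.859
  outer loop
   vertex 3.1 3.5 2.0
   vertex 3.4 0.6 2.7
   vertex 0.4 1.8 3.9
  endloop
 endfacet
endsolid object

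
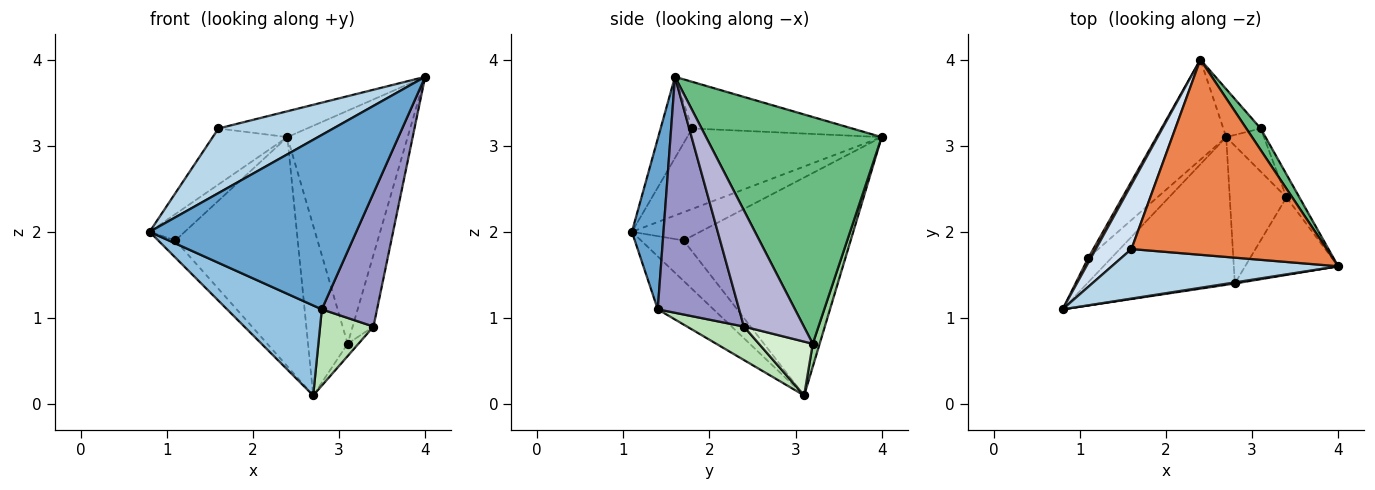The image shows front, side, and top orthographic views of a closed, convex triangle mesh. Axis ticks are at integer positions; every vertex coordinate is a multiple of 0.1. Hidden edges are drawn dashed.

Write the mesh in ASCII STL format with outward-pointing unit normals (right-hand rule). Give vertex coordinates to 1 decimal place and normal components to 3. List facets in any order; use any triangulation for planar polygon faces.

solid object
 facet normal 0.151 -0.989 0.006
  outer loop
   vertex 2.8 1.4 1.1
   vertex 4.0 1.6 3.8
   vertex 0.8 1.1 2.0
  endloop
 endfacet
 facet normal -0.293 -0.498 -0.817
  outer loop
   vertex 2.8 1.4 1.1
   vertex 0.8 1.1 2.0
   vertex 2.7 3.1 0.1
  endloop
 endfacet
 facet normal -0.213 -0.775 0.594
  outer loop
   vertex 1.6 1.8 3.2
   vertex 0.8 1.1 2.0
   vertex 4.0 1.6 3.8
  endloop
 endfacet
 facet normal -0.863 0.331 0.382
  outer loop
   vertex 1.6 1.8 3.2
   vertex 2.4 4.0 3.1
   vertex 0.8 1.1 2.0
  endloop
 endfacet
 facet normal -0.231 0.128 0.965
  outer loop
   vertex 1.6 1.8 3.2
   vertex 4.0 1.6 3.8
   vertex 2.4 4.0 3.1
  endloop
 endfacet
 facet normal -0.886 0.457 0.084
  outer loop
   vertex 1.1 1.7 1.9
   vertex 0.8 1.1 2.0
   vertex 2.4 4.0 3.1
  endloop
 endfacet
 facet normal -0.818 0.331 -0.470
  outer loop
   vertex 1.1 1.7 1.9
   vertex 2.7 3.1 0.1
   vertex 0.8 1.1 2.0
  endloop
 endfacet
 facet normal -0.781 0.572 -0.250
  outer loop
   vertex 1.1 1.7 1.9
   vertex 2.4 4.0 3.1
   vertex 2.7 3.1 0.1
  endloop
 endfacet
 facet normal 0.824 0.564 0.052
  outer loop
   vertex 3.1 3.2 0.7
   vertex 2.4 4.0 3.1
   vertex 4.0 1.6 3.8
  endloop
 endfacet
 facet normal 0.165 0.949 -0.268
  outer loop
   vertex 3.1 3.2 0.7
   vertex 2.7 3.1 0.1
   vertex 2.4 4.0 3.1
  endloop
 endfacet
 facet normal 0.458 -0.430 -0.778
  outer loop
   vertex 3.4 2.4 0.9
   vertex 2.8 1.4 1.1
   vertex 2.7 3.1 0.1
  endloop
 endfacet
 facet normal 0.808 0.162 -0.566
  outer loop
   vertex 3.4 2.4 0.9
   vertex 2.7 3.1 0.1
   vertex 3.1 3.2 0.7
  endloop
 endfacet
 facet normal 0.787 -0.534 -0.310
  outer loop
   vertex 3.4 2.4 0.9
   vertex 4.0 1.6 3.8
   vertex 2.8 1.4 1.1
  endloop
 endfacet
 facet normal 0.940 0.326 -0.104
  outer loop
   vertex 3.4 2.4 0.9
   vertex 3.1 3.2 0.7
   vertex 4.0 1.6 3.8
  endloop
 endfacet
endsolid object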